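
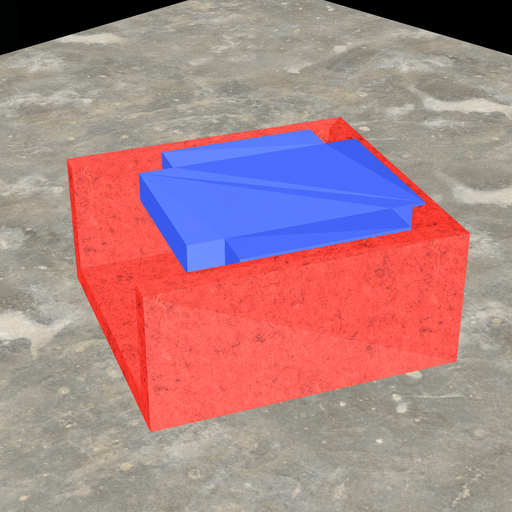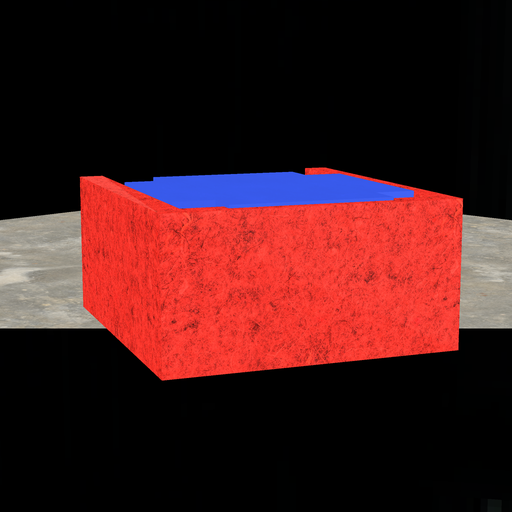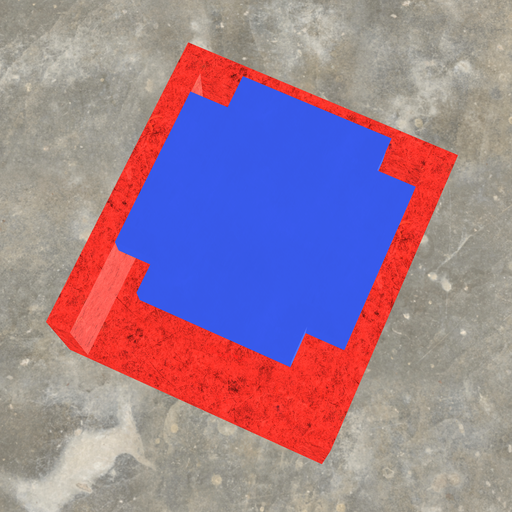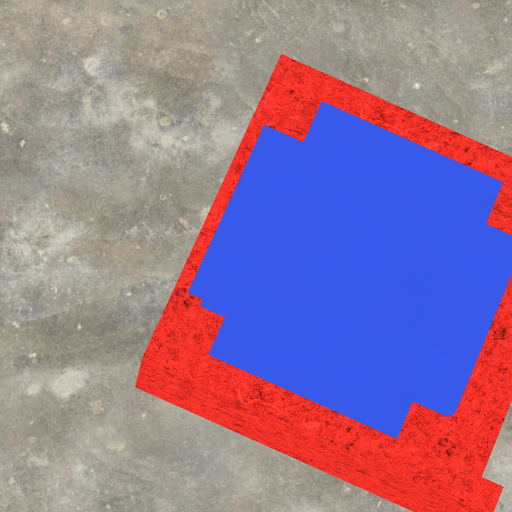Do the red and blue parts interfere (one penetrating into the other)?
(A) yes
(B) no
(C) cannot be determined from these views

(A) yes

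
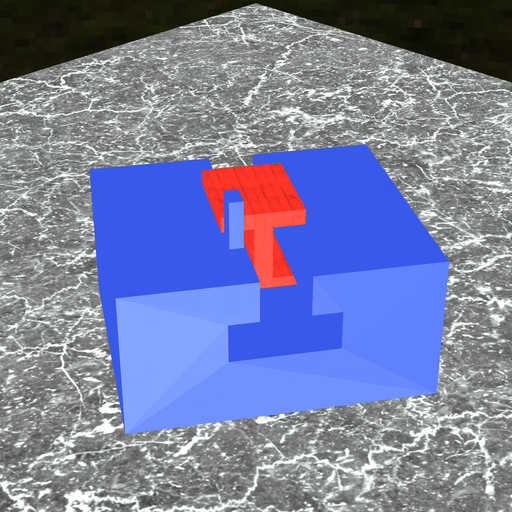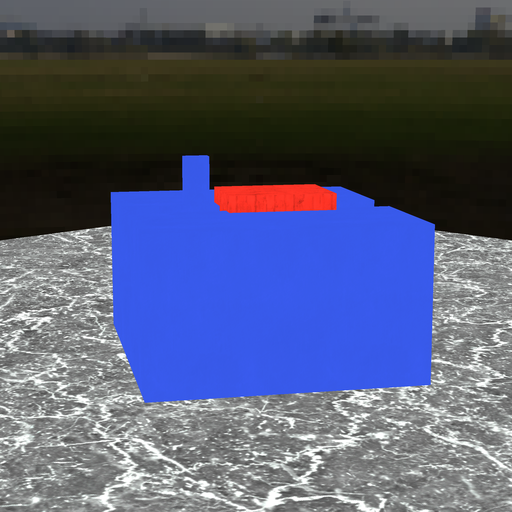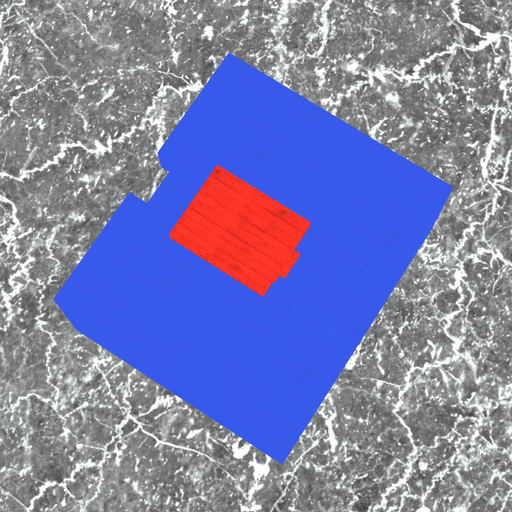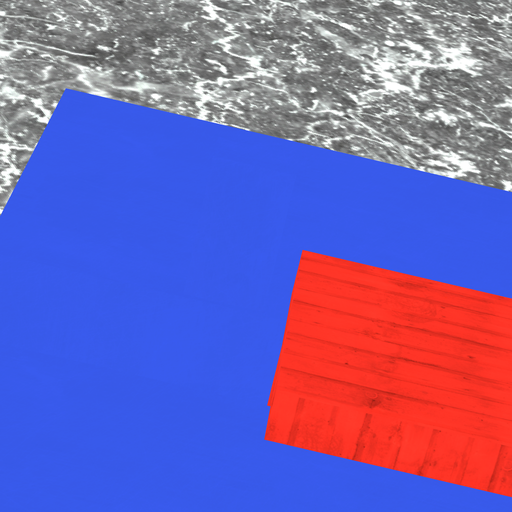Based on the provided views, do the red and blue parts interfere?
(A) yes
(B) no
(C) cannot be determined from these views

(B) no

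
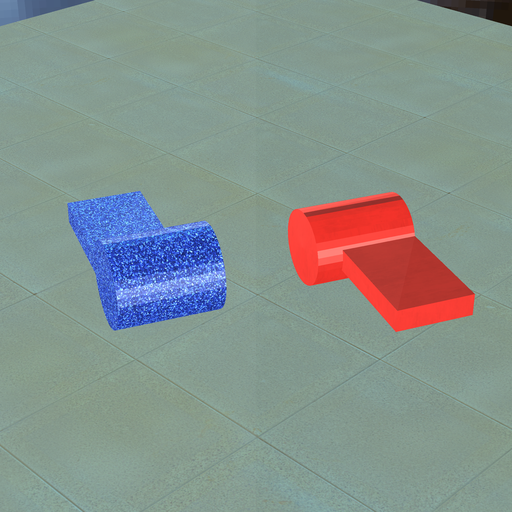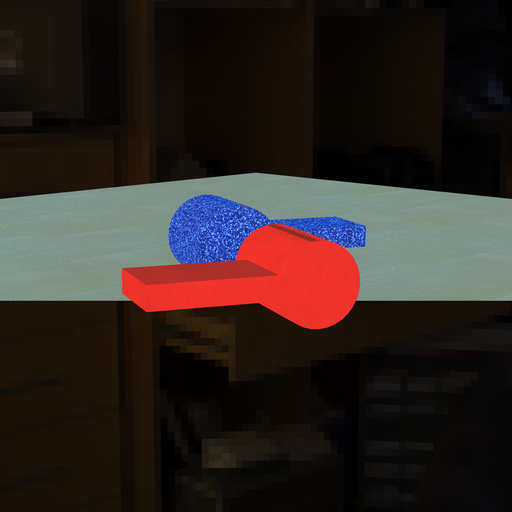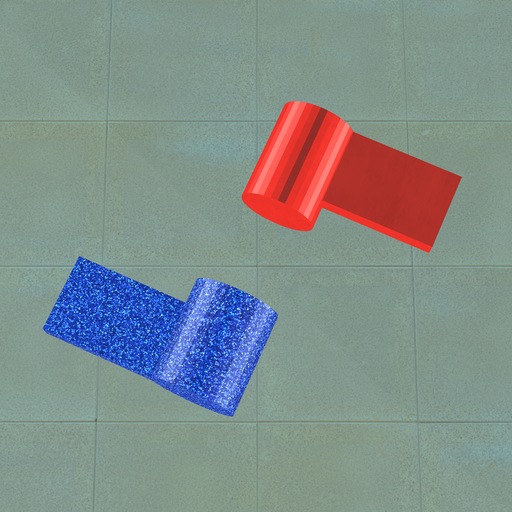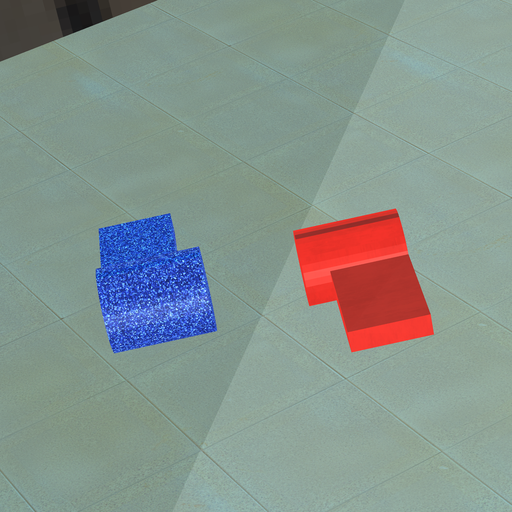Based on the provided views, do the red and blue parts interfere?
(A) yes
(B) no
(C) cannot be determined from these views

(B) no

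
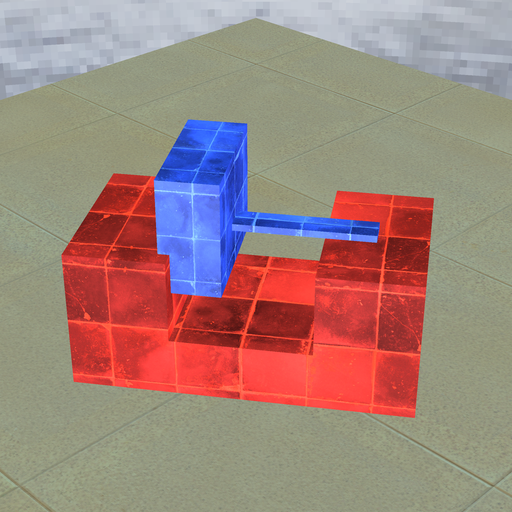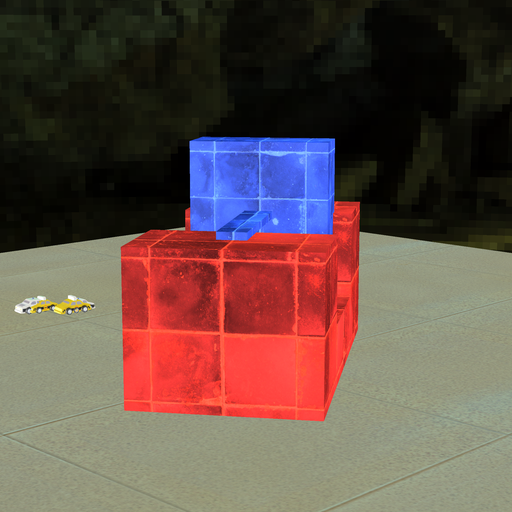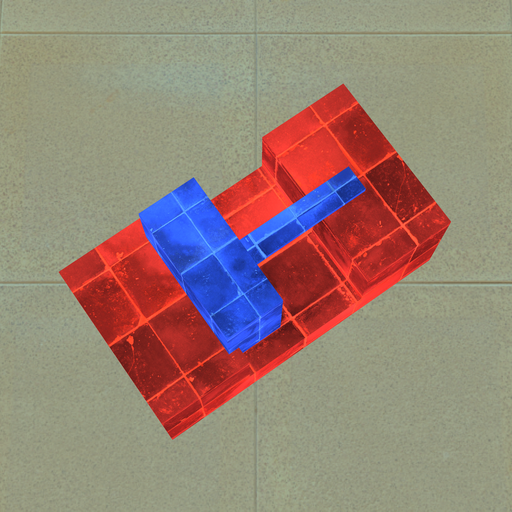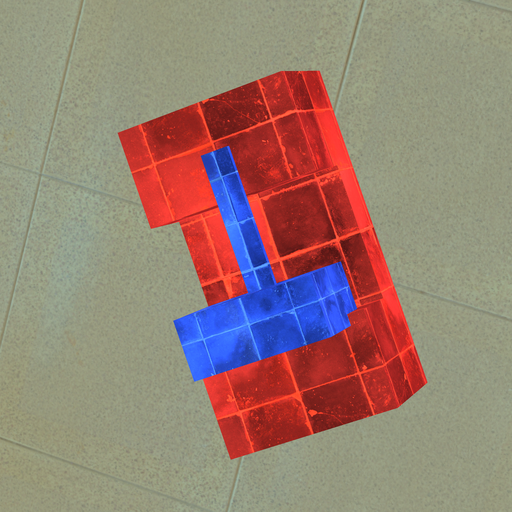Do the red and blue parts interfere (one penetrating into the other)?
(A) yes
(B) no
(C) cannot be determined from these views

(A) yes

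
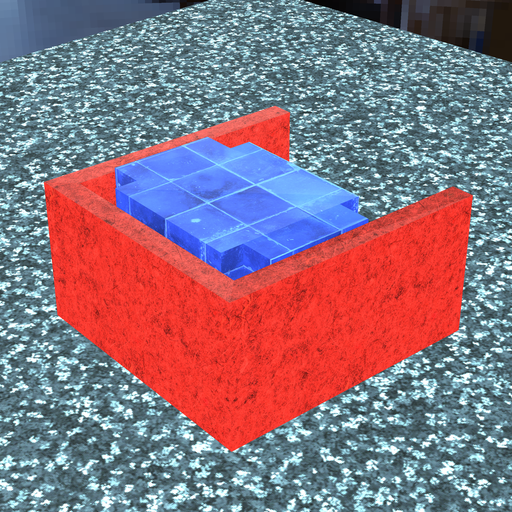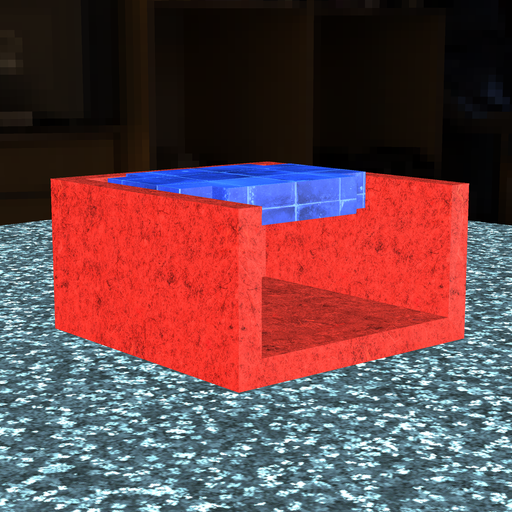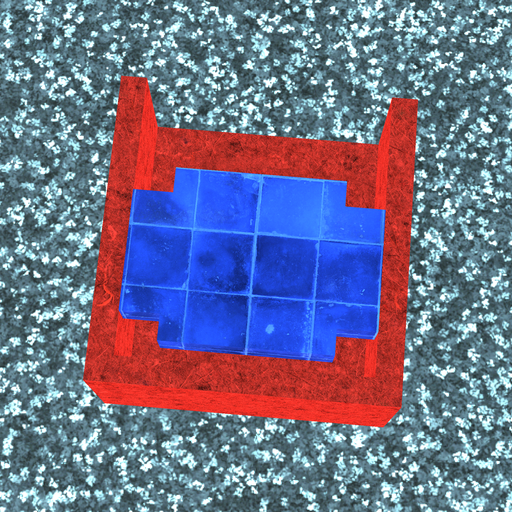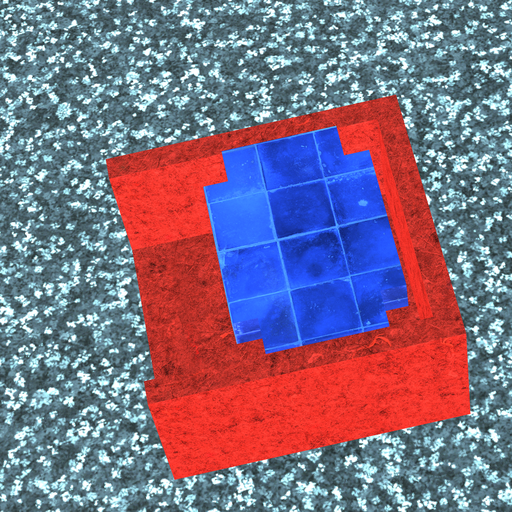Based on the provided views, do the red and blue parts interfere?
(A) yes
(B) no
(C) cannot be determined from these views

(B) no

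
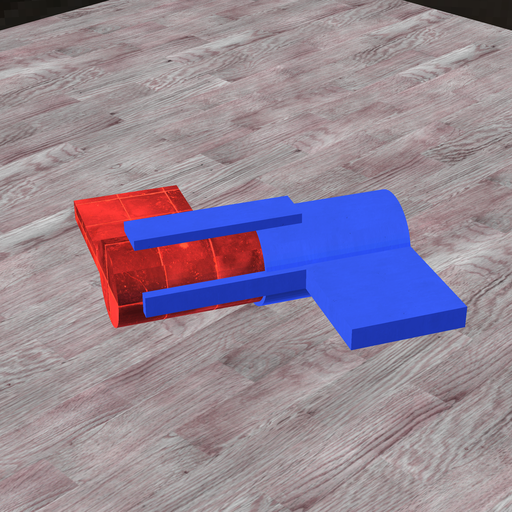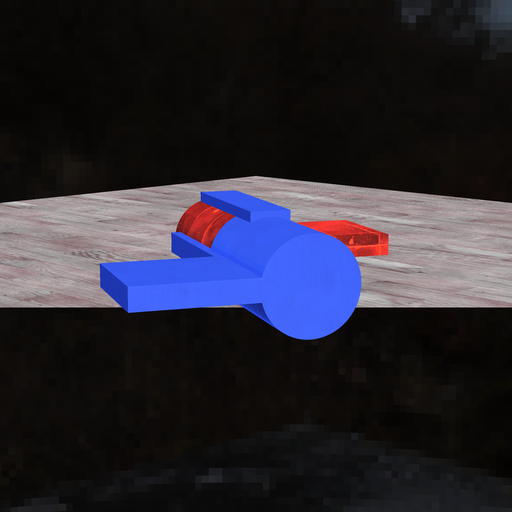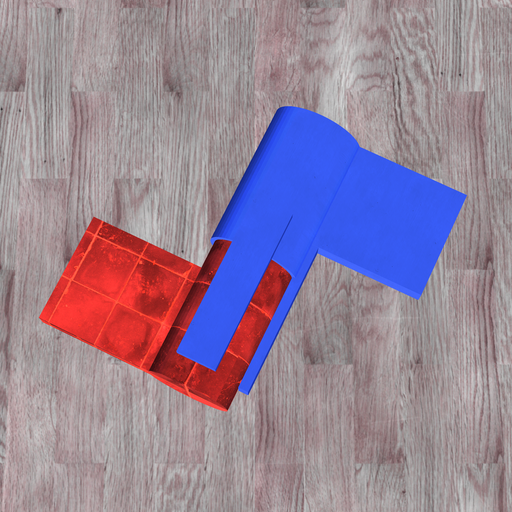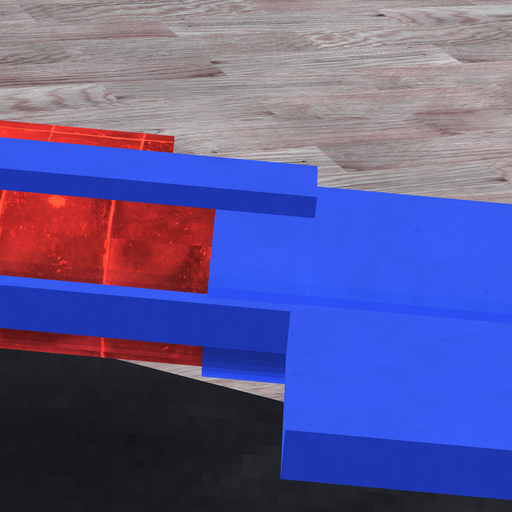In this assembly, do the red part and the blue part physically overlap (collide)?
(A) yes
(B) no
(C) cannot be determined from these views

(A) yes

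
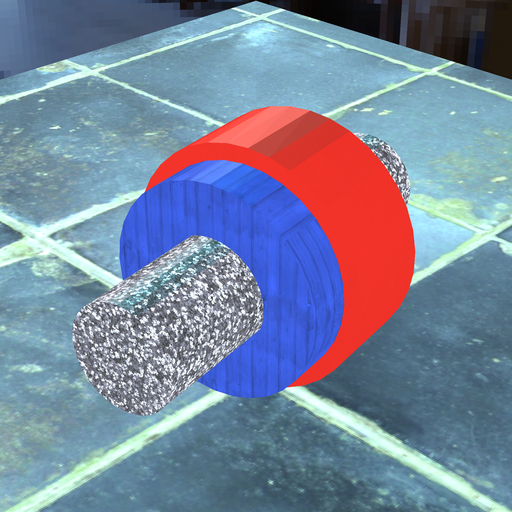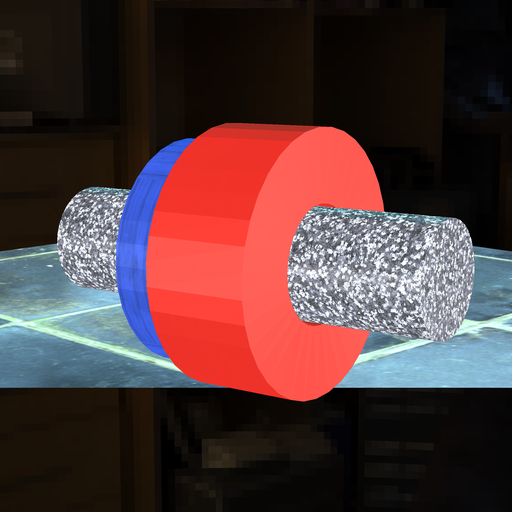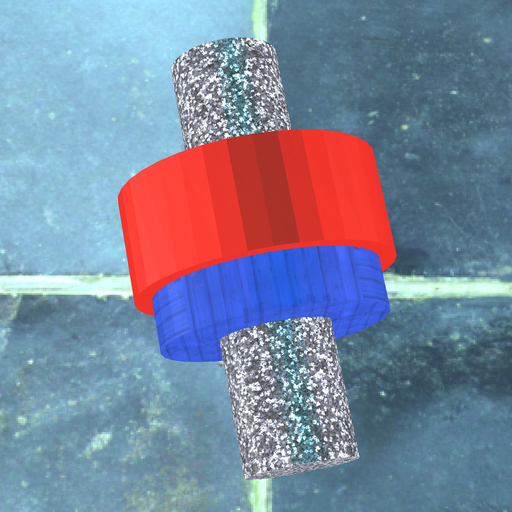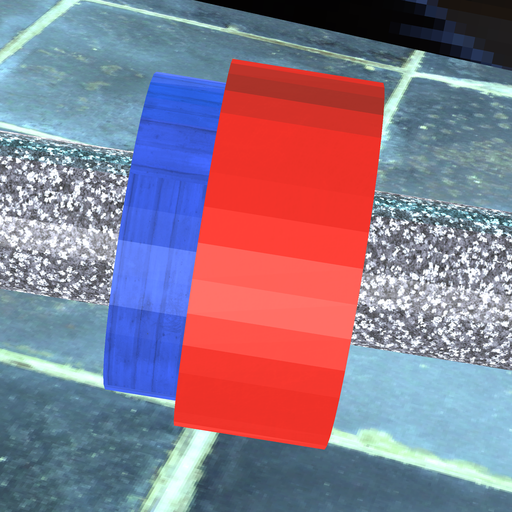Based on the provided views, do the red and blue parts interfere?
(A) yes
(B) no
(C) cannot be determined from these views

(A) yes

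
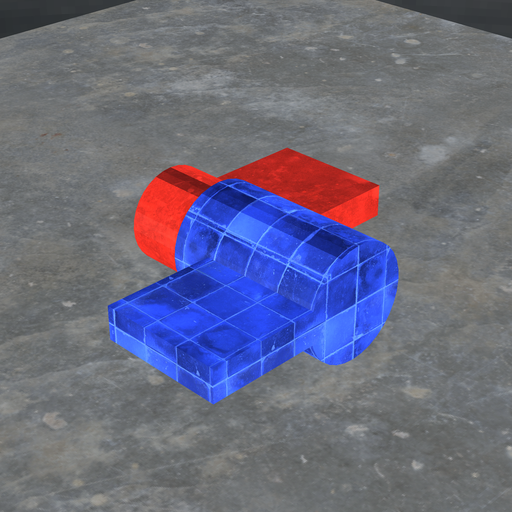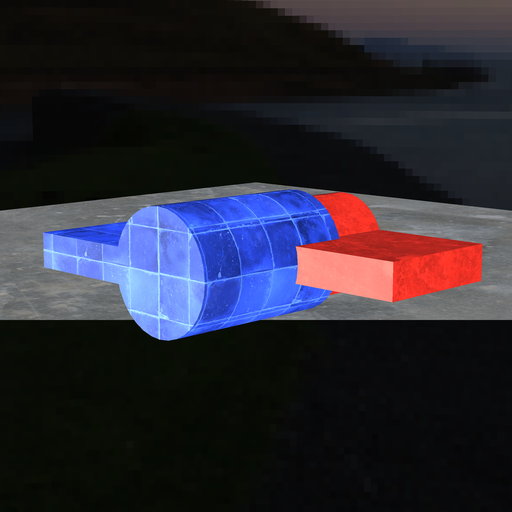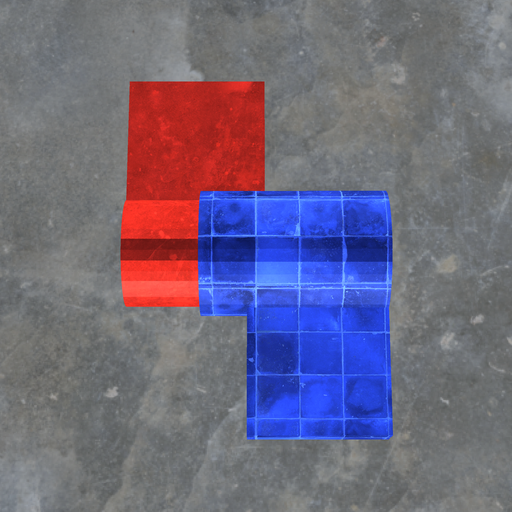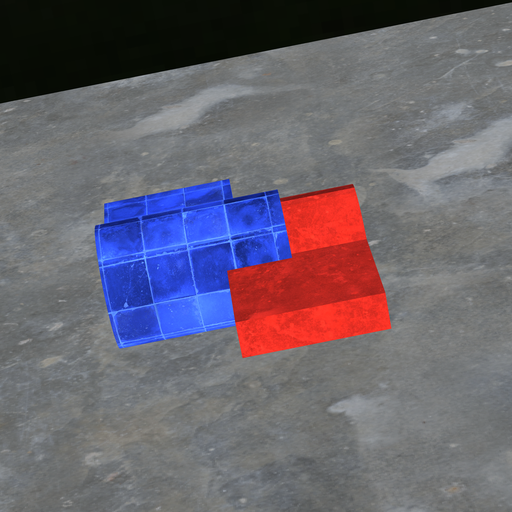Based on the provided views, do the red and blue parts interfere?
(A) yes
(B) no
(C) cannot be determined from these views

(A) yes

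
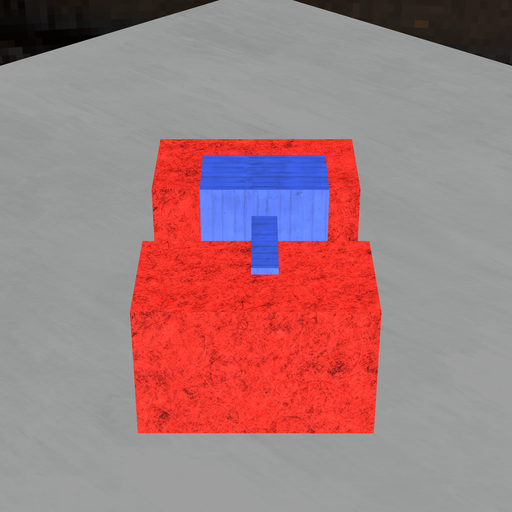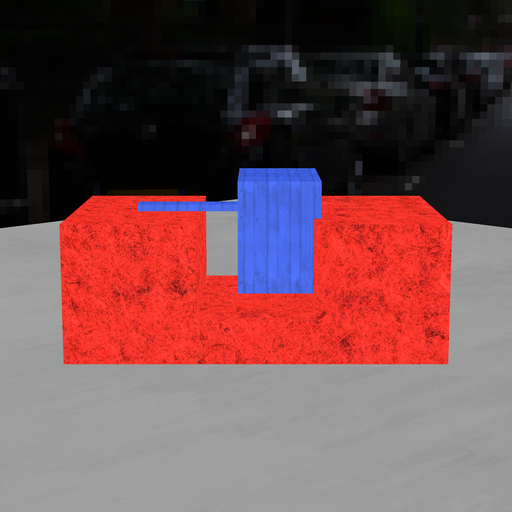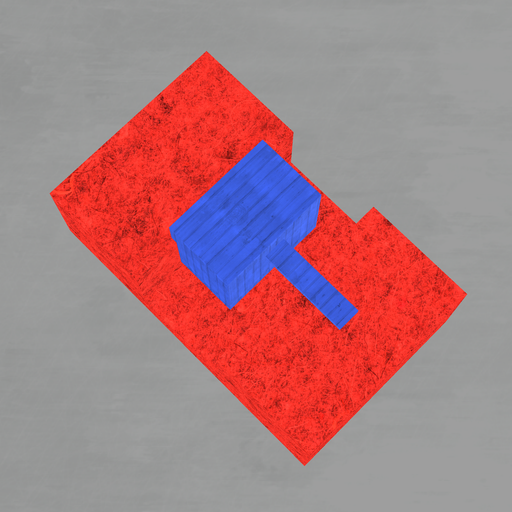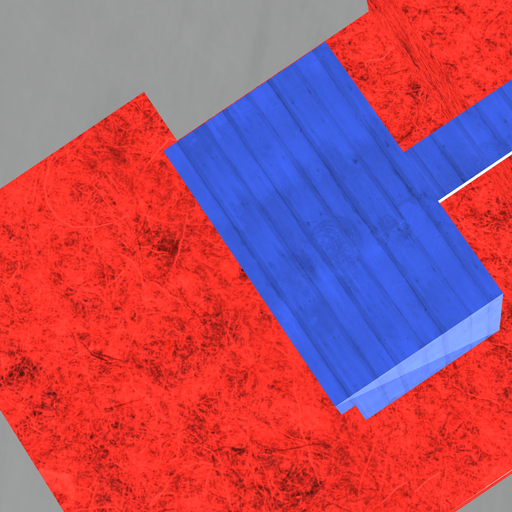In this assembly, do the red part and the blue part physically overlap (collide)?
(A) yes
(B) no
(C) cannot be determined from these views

(A) yes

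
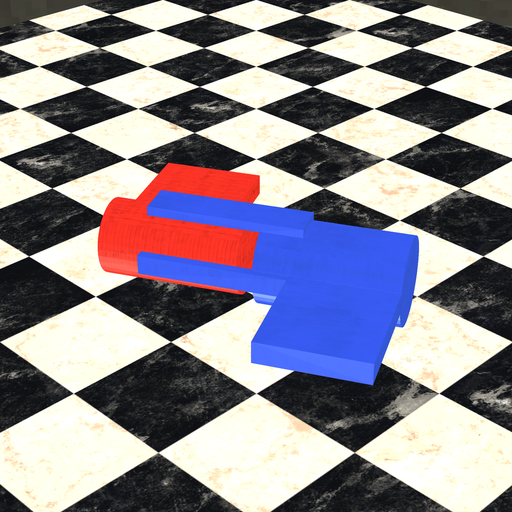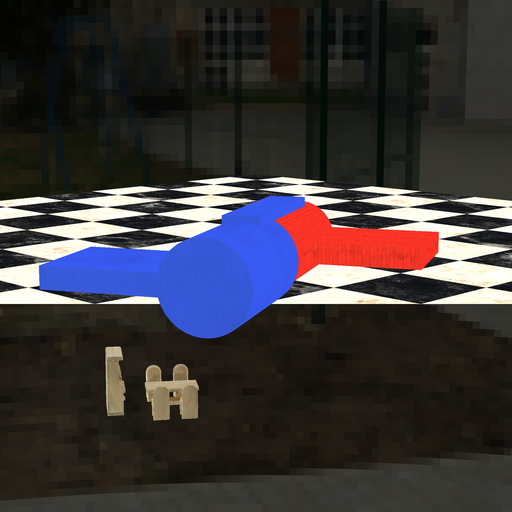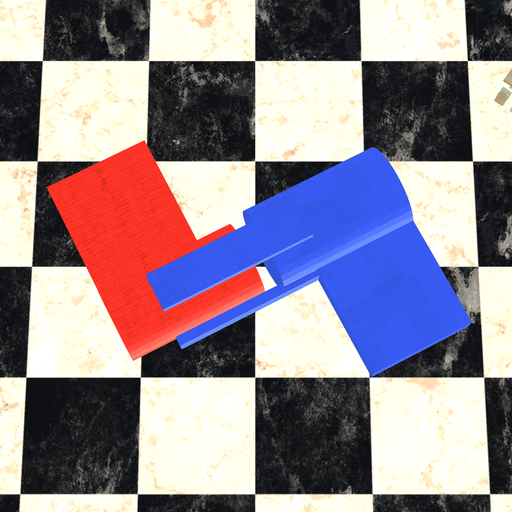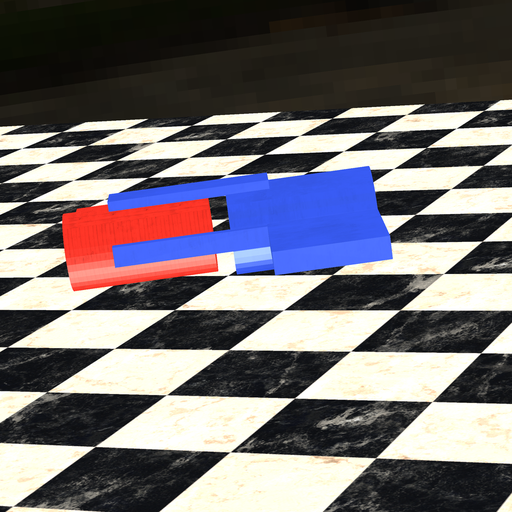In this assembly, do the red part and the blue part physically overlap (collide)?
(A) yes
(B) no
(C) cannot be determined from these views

(B) no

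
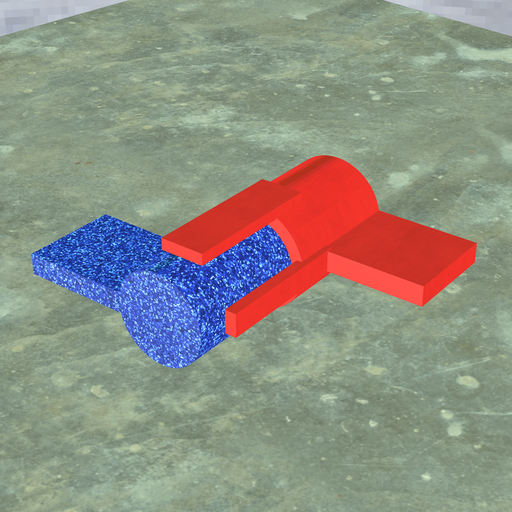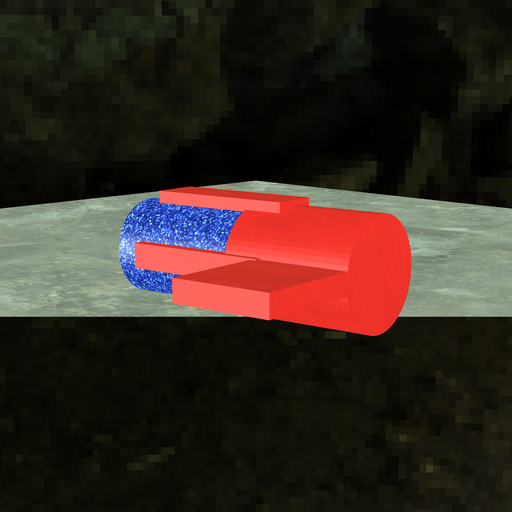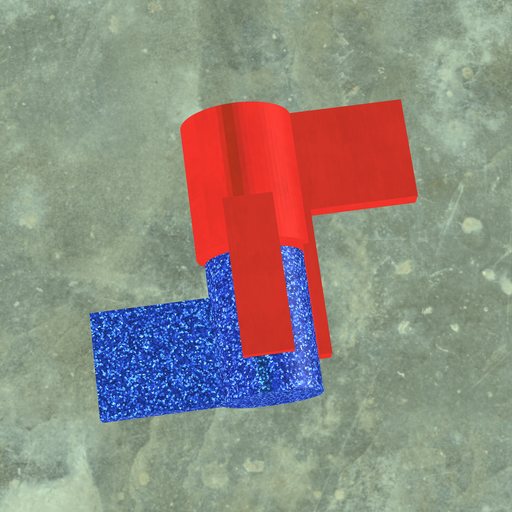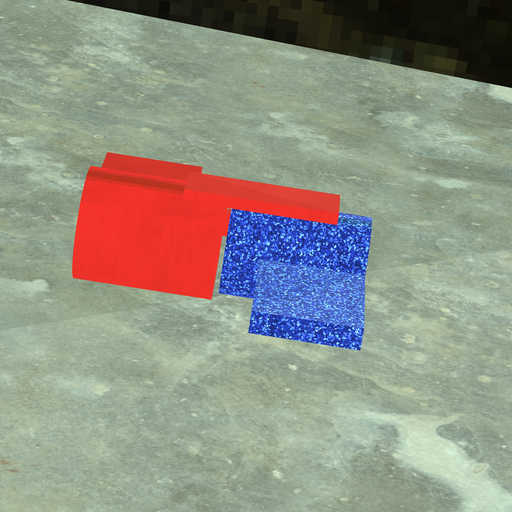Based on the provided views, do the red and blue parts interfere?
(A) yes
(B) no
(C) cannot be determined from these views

(B) no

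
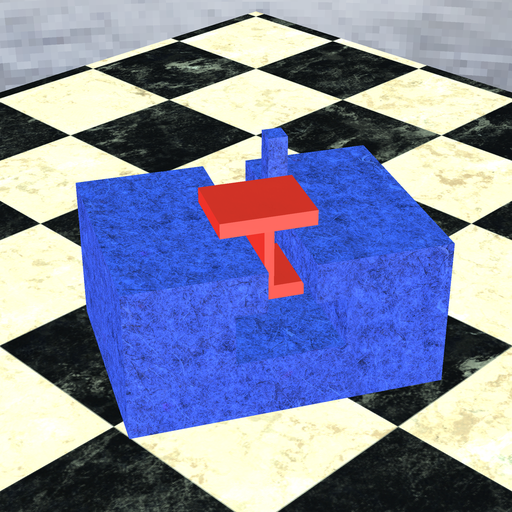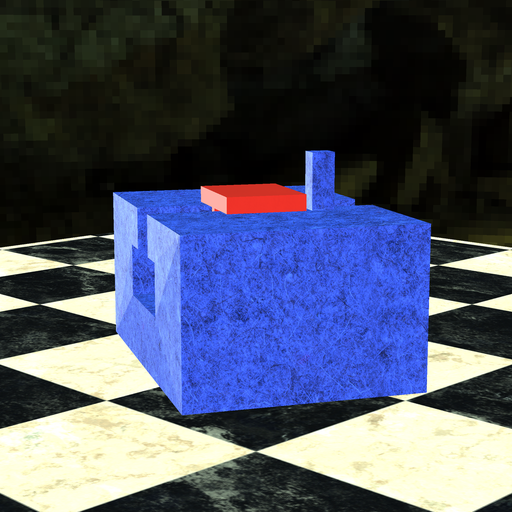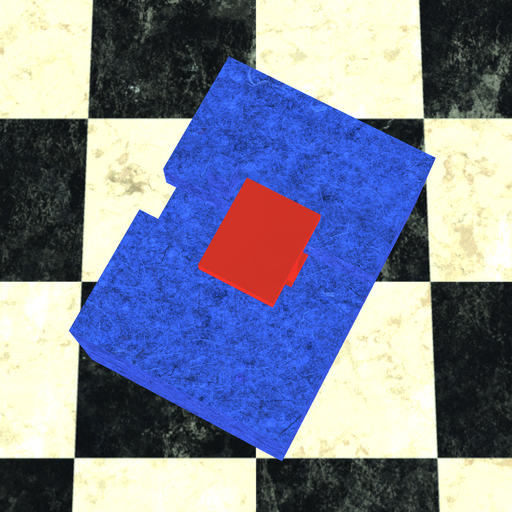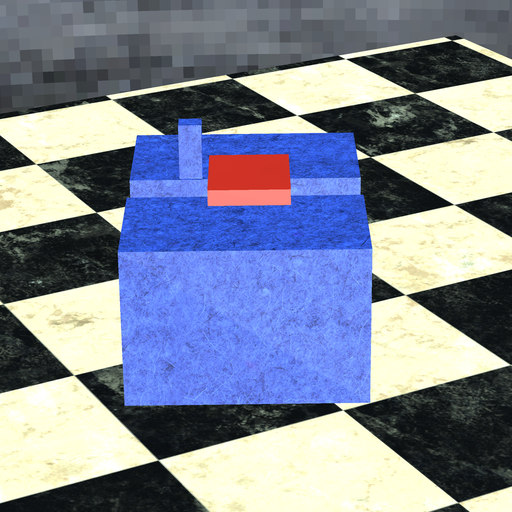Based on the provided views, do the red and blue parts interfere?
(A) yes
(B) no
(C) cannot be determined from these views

(B) no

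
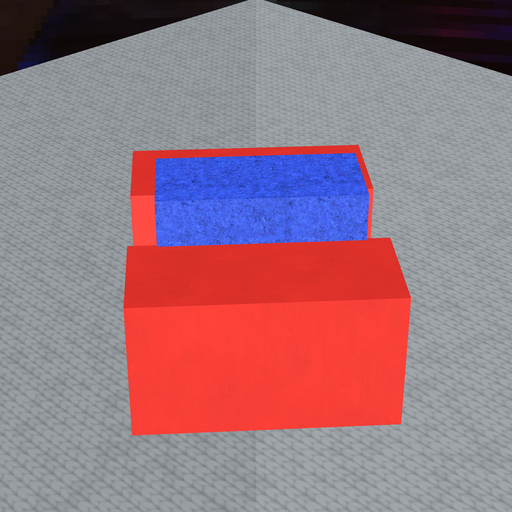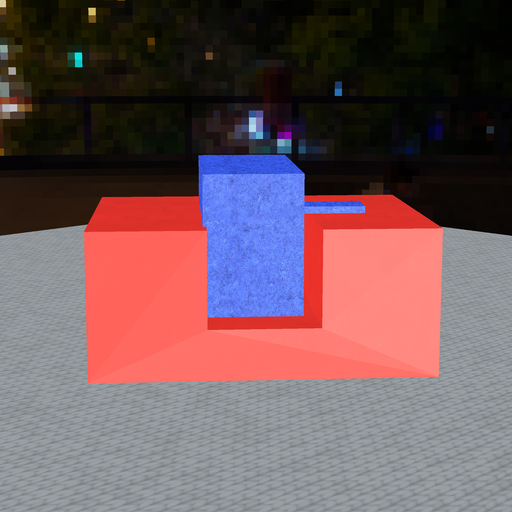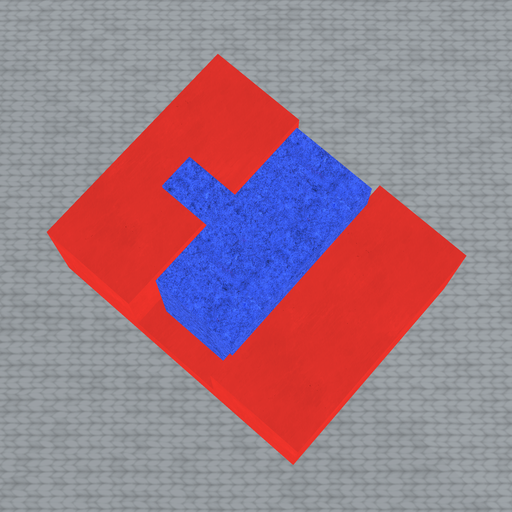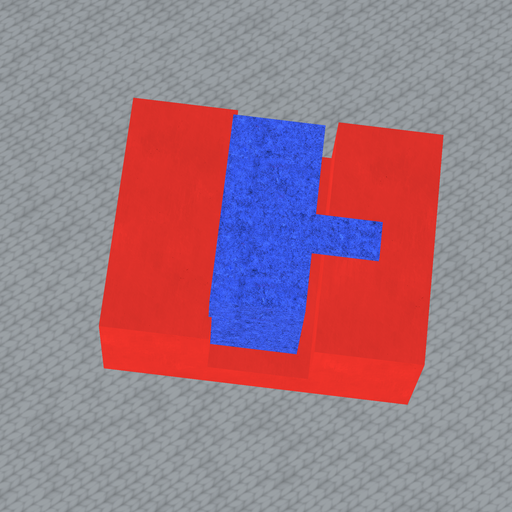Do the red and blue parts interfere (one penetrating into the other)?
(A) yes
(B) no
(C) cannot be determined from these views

(A) yes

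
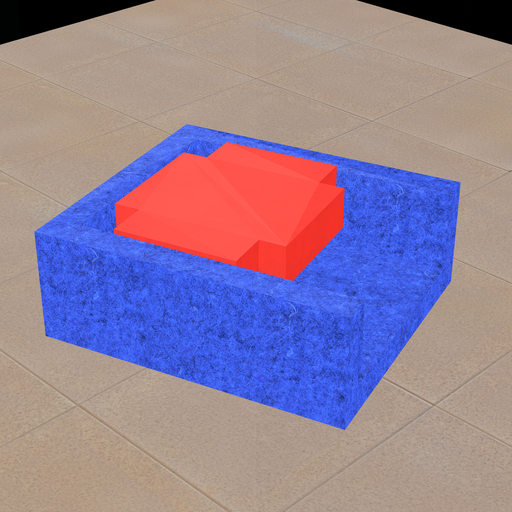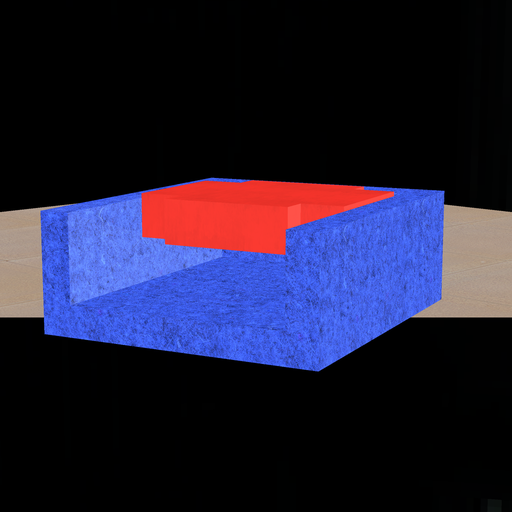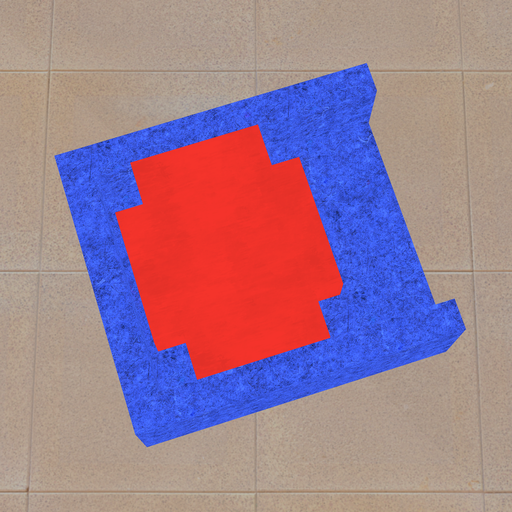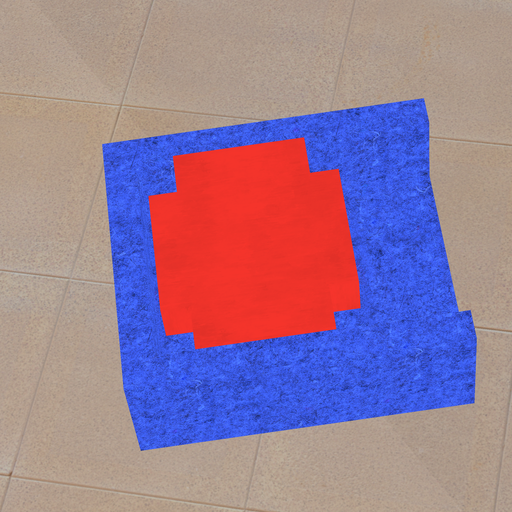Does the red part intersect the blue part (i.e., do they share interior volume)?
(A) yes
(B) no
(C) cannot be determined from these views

(B) no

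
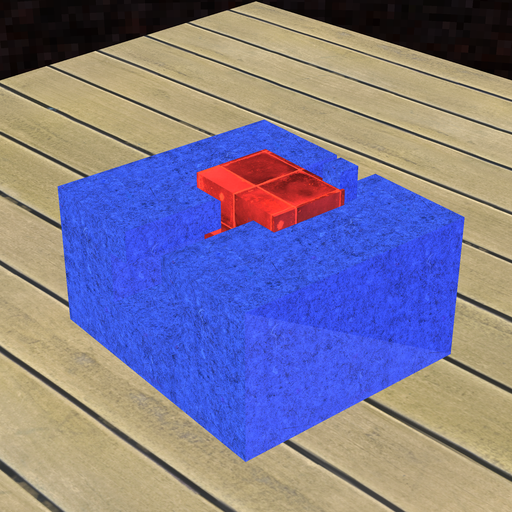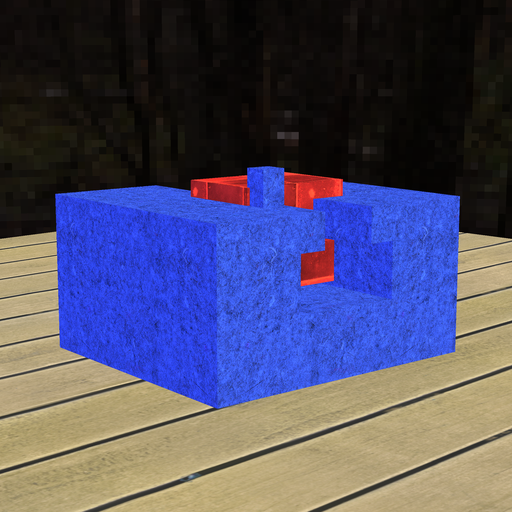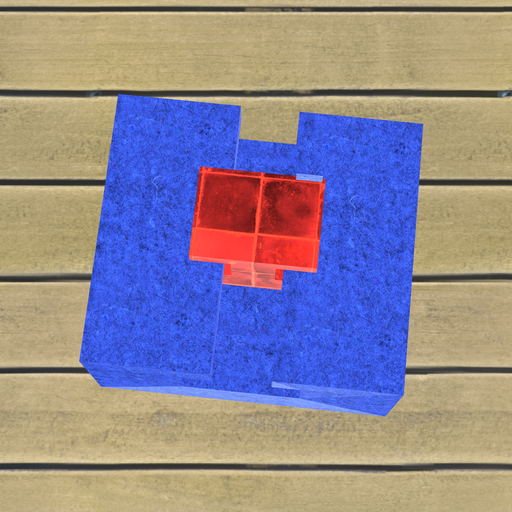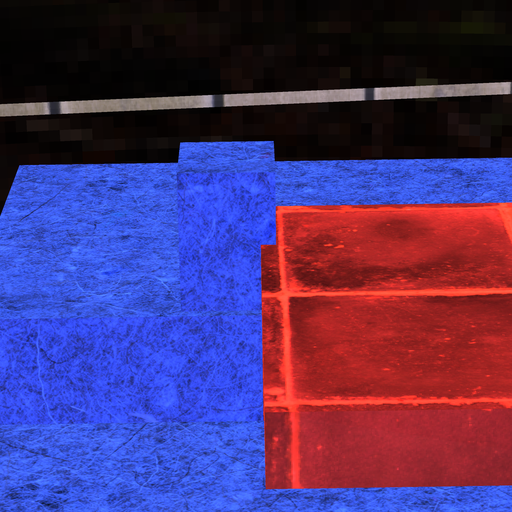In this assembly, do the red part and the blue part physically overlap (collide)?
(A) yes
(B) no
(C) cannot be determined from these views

(A) yes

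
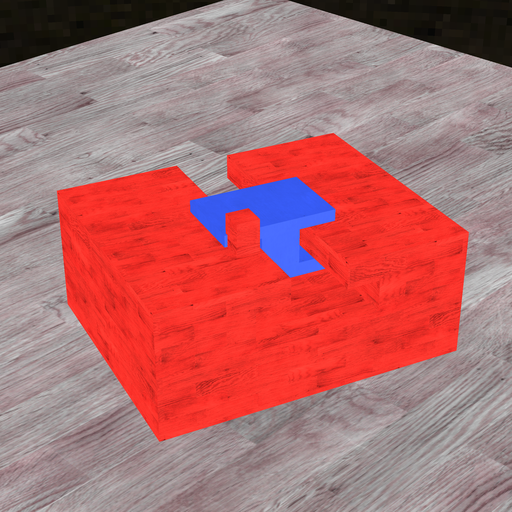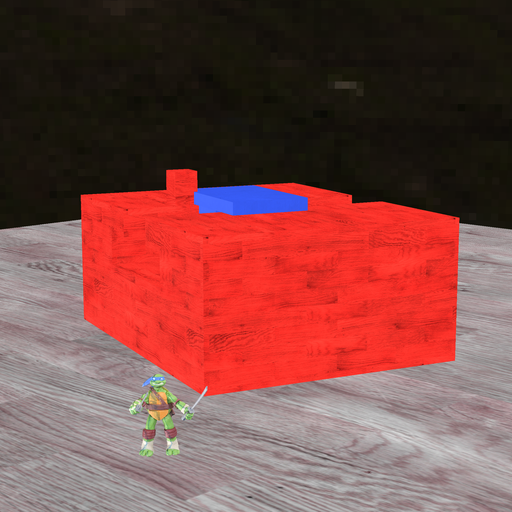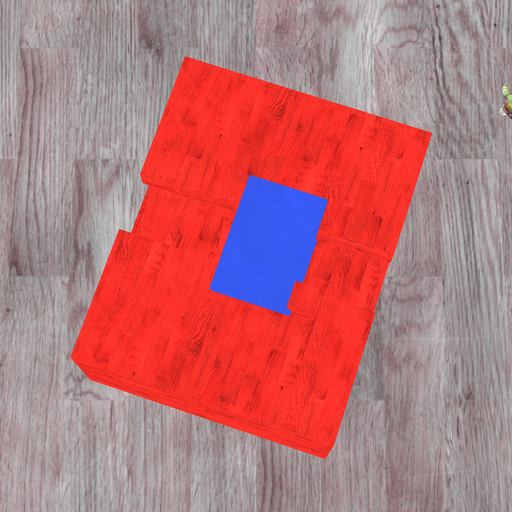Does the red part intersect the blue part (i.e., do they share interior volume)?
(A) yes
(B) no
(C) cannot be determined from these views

(A) yes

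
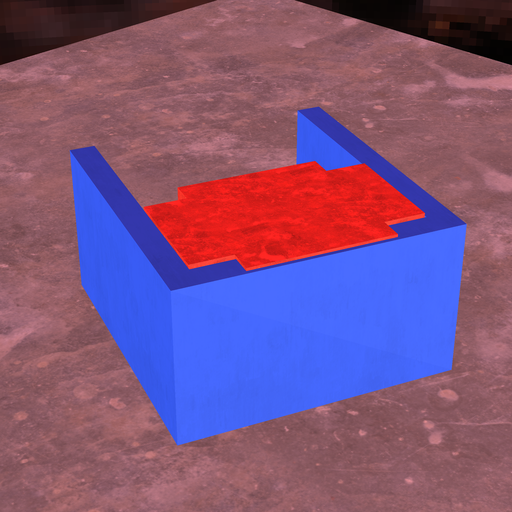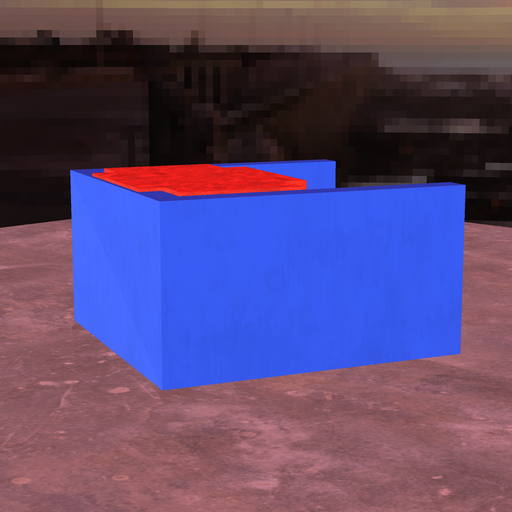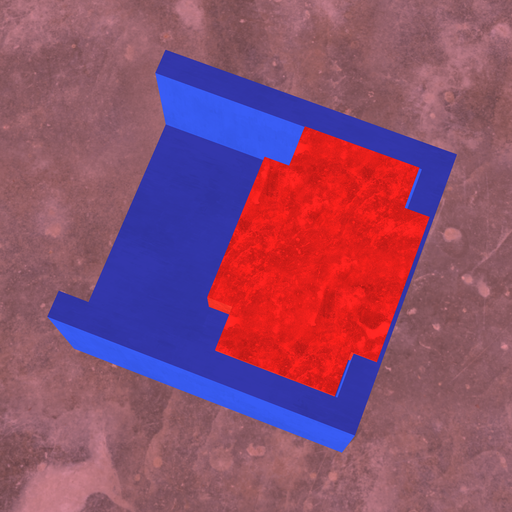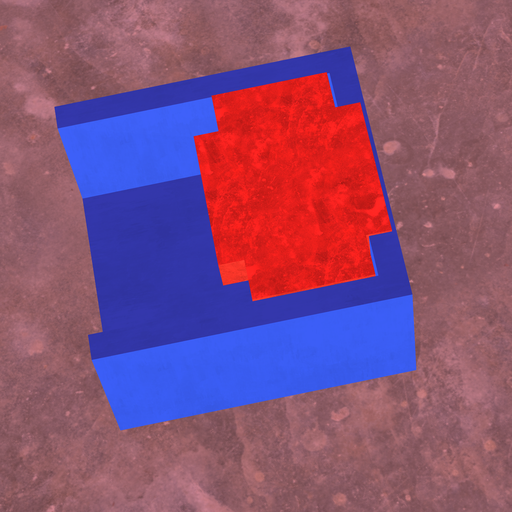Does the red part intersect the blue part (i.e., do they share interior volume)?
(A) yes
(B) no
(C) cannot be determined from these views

(A) yes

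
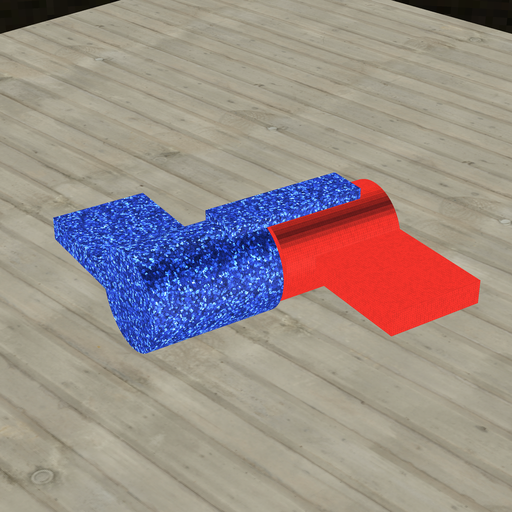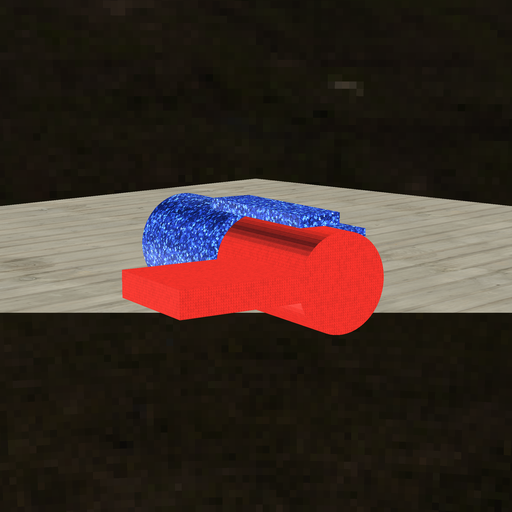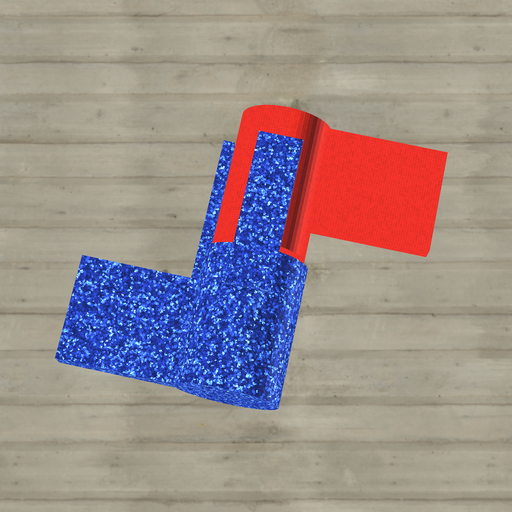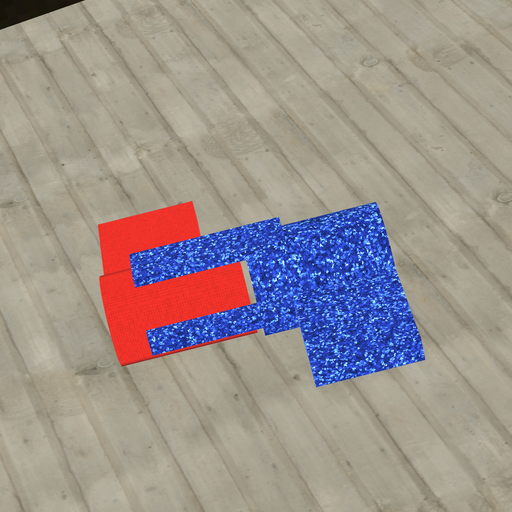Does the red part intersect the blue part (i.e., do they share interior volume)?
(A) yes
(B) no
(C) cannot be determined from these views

(B) no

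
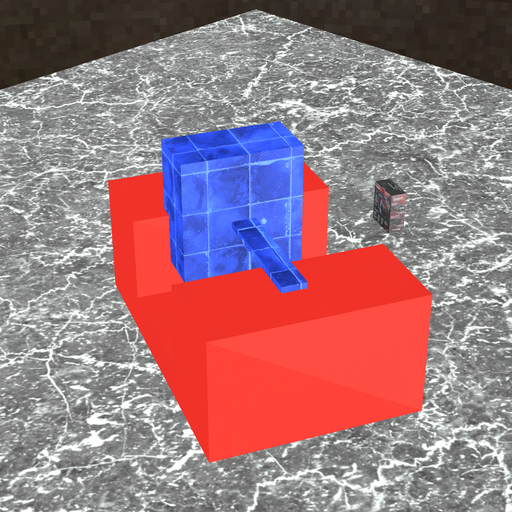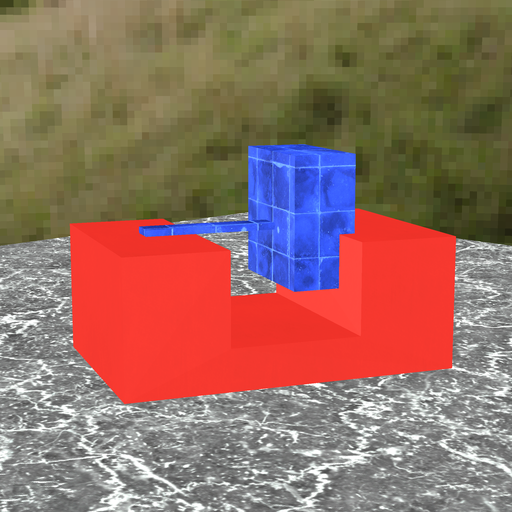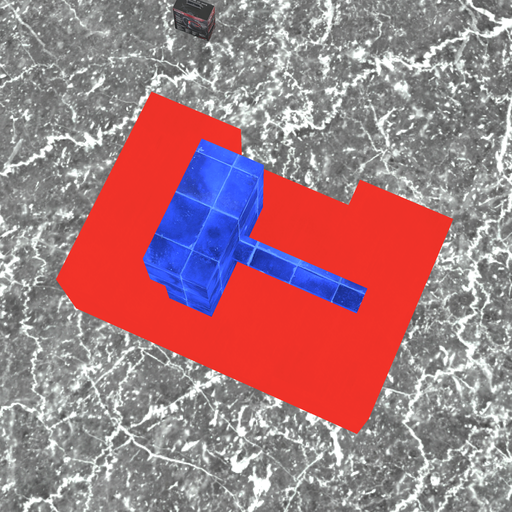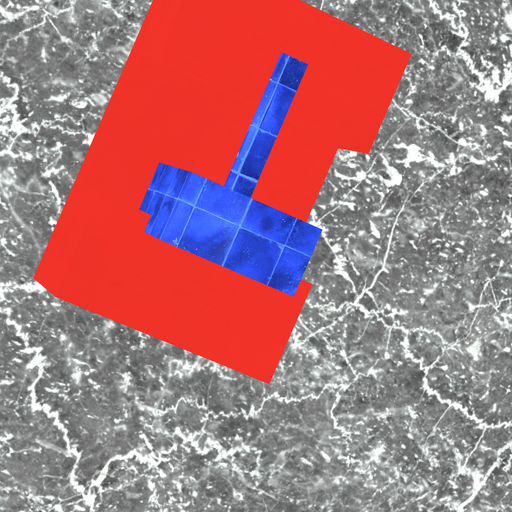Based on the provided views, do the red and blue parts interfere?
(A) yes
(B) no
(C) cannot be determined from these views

(A) yes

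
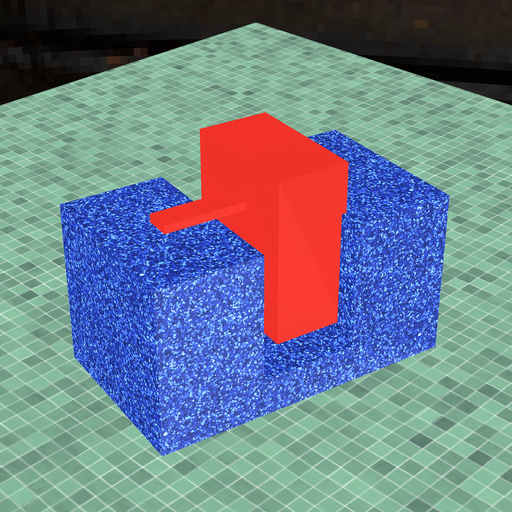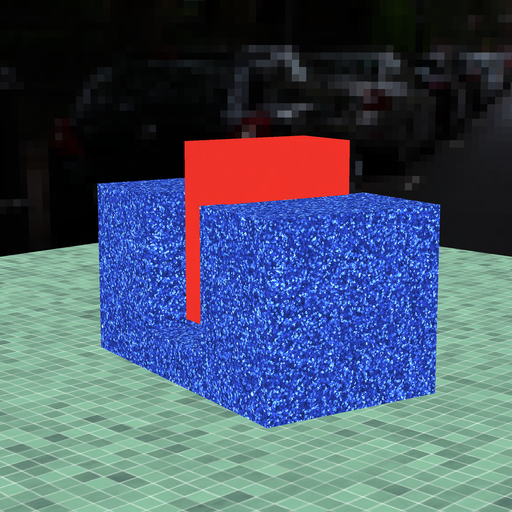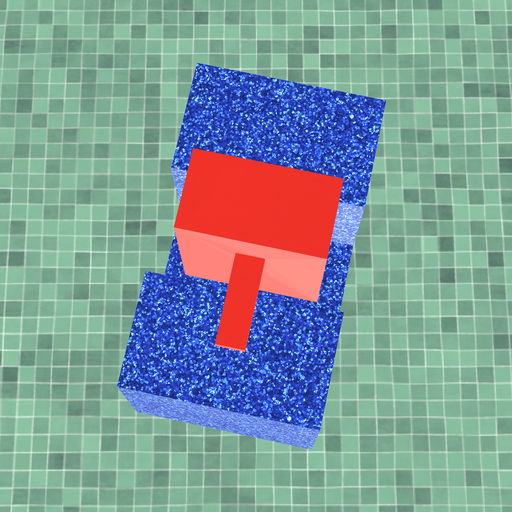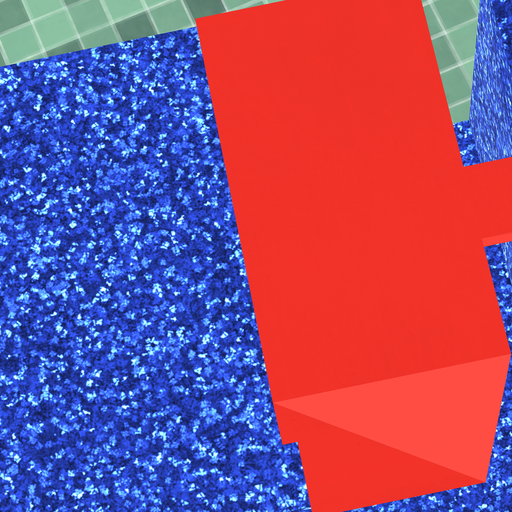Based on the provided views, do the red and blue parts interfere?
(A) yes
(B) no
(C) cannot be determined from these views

(A) yes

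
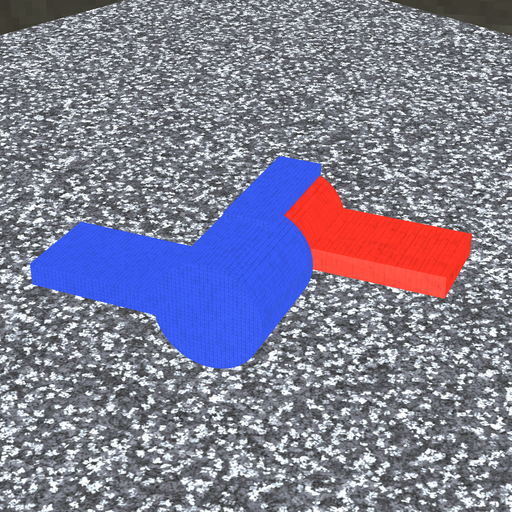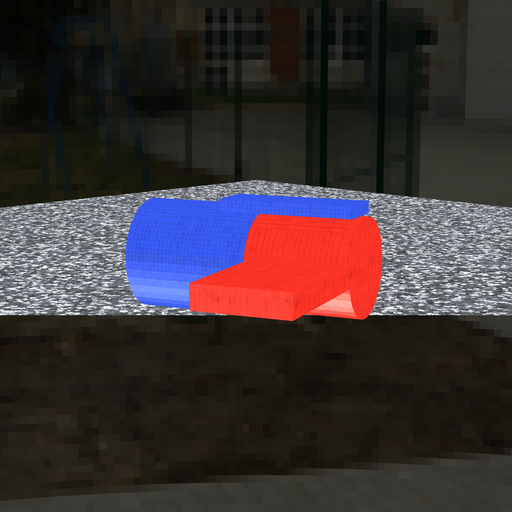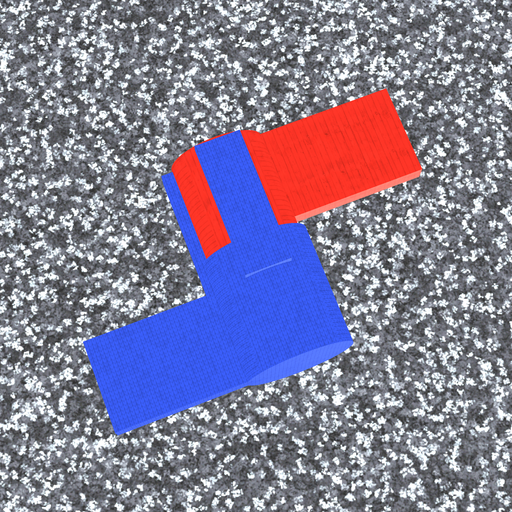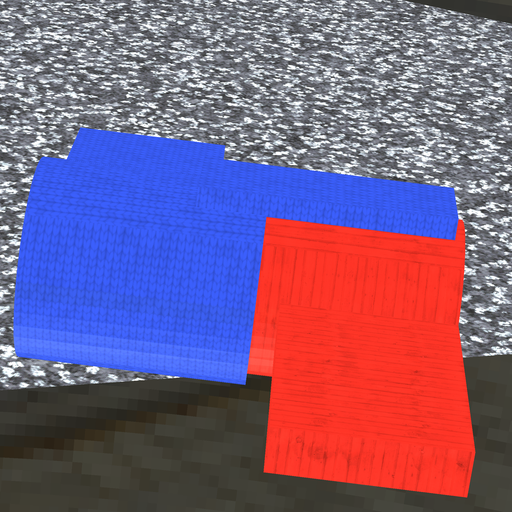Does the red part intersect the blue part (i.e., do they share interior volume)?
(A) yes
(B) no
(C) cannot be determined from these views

(A) yes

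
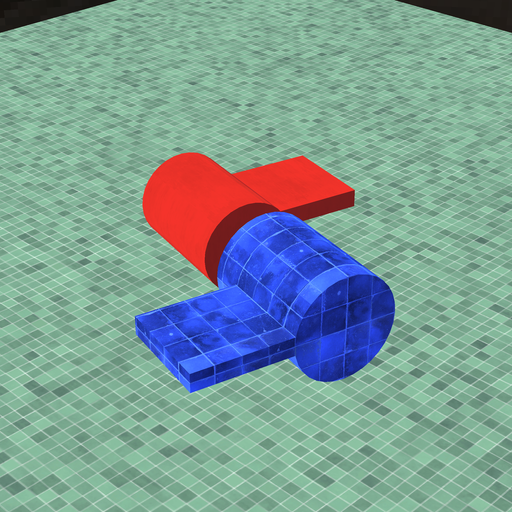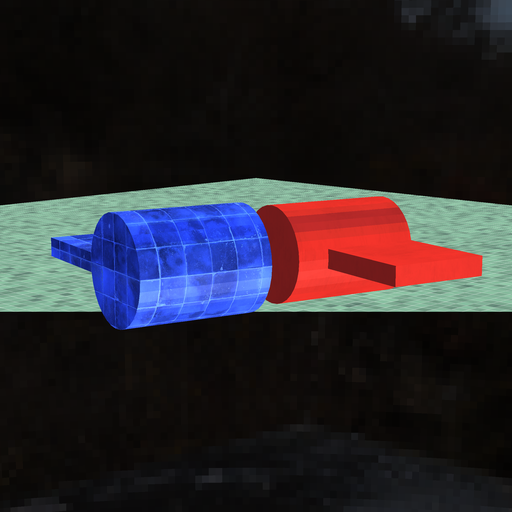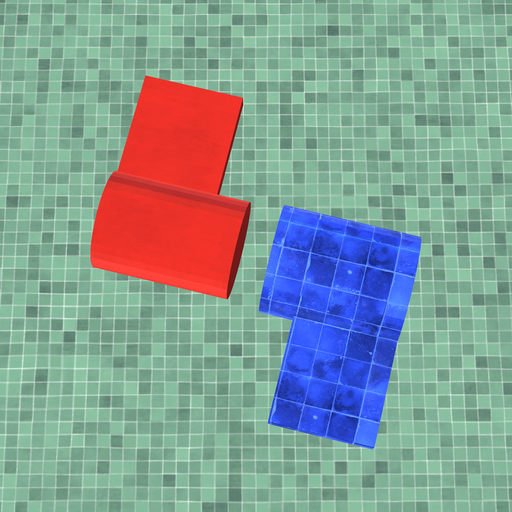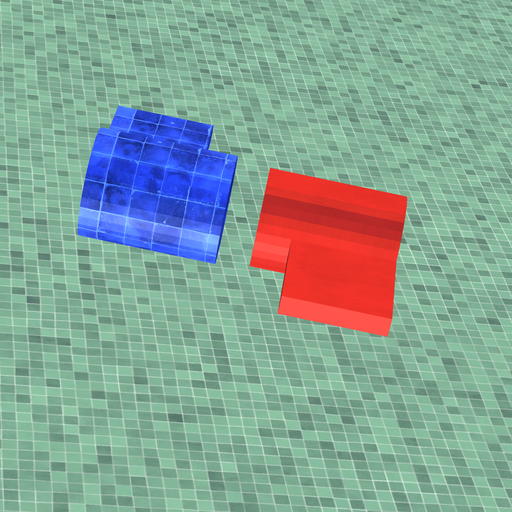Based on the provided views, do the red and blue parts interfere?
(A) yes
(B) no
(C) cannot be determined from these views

(B) no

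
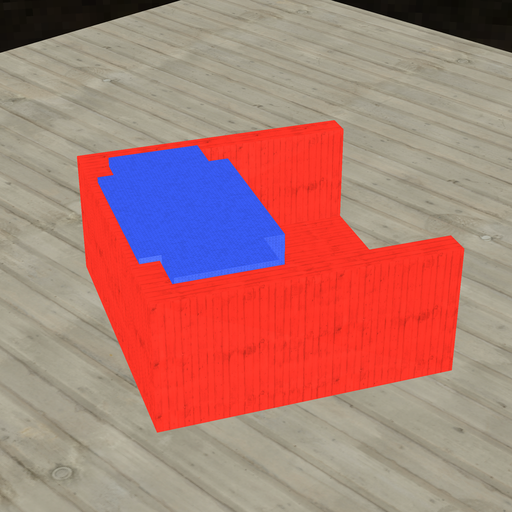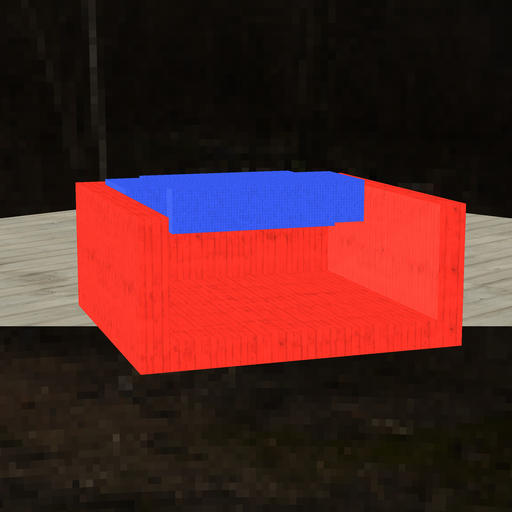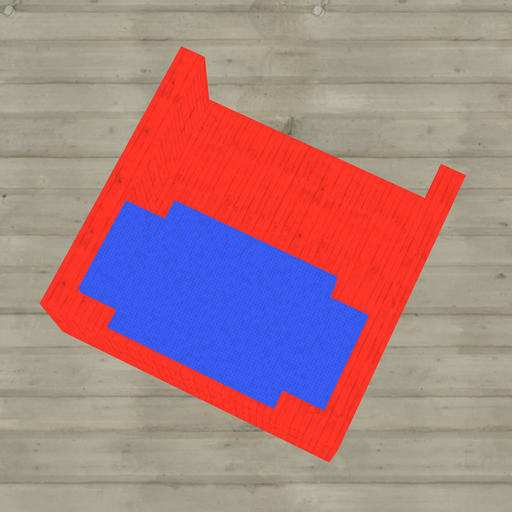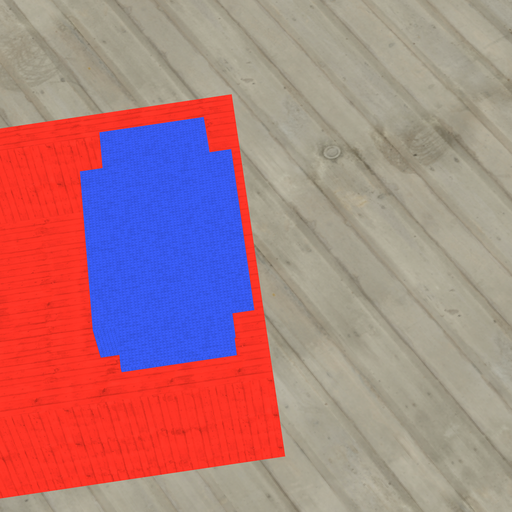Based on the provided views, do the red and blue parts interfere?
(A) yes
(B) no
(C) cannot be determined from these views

(A) yes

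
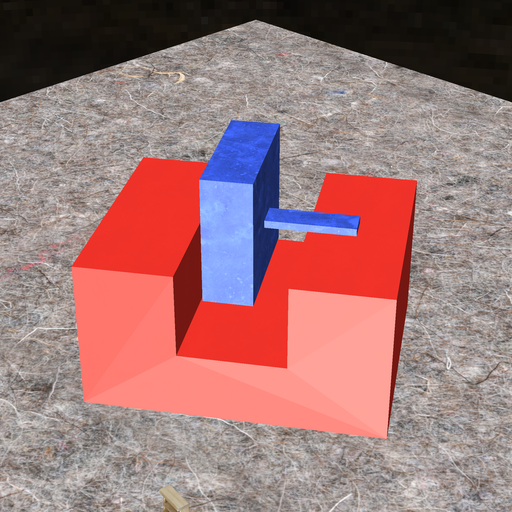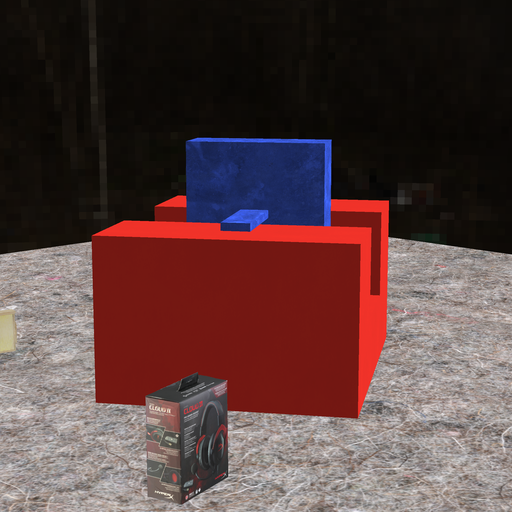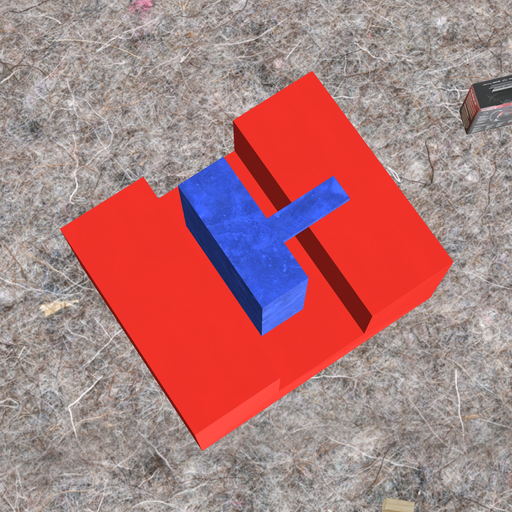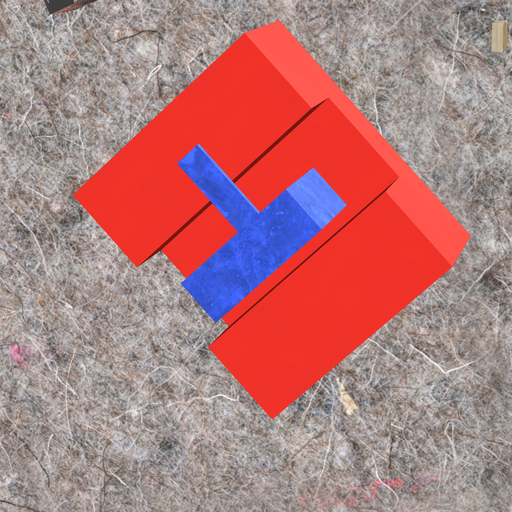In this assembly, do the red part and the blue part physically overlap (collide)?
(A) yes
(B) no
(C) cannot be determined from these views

(B) no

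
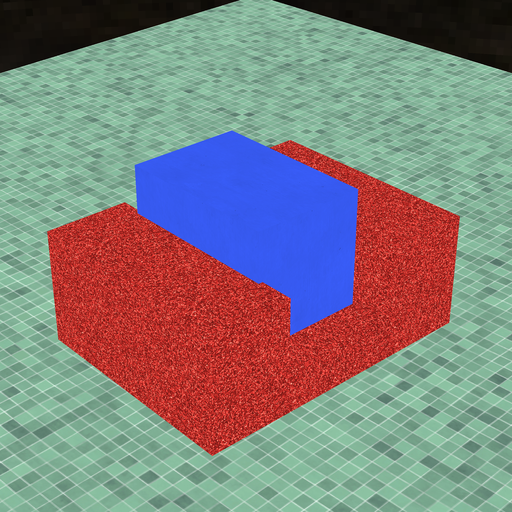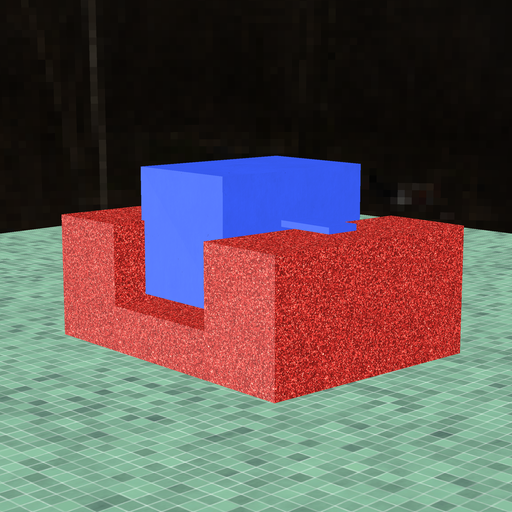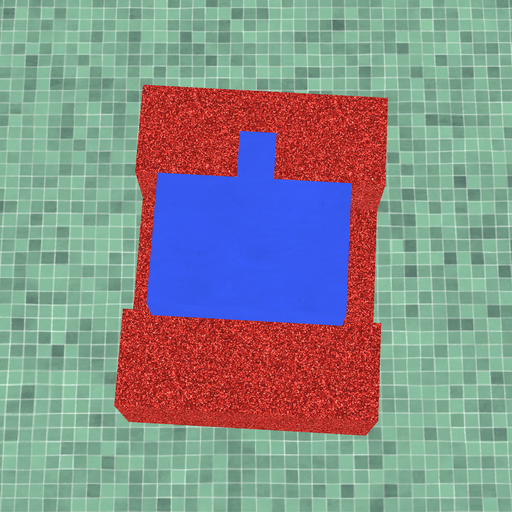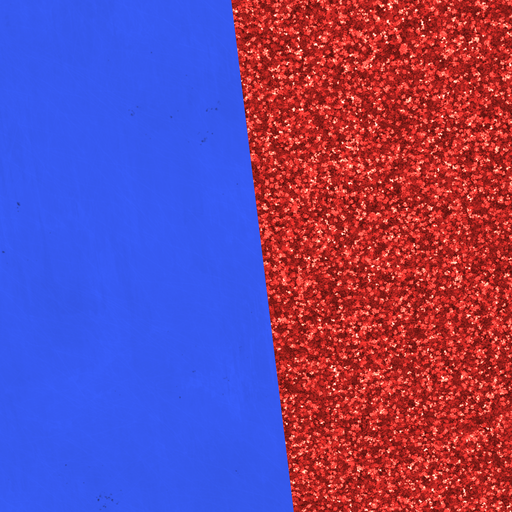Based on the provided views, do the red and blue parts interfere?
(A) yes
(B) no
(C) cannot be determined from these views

(A) yes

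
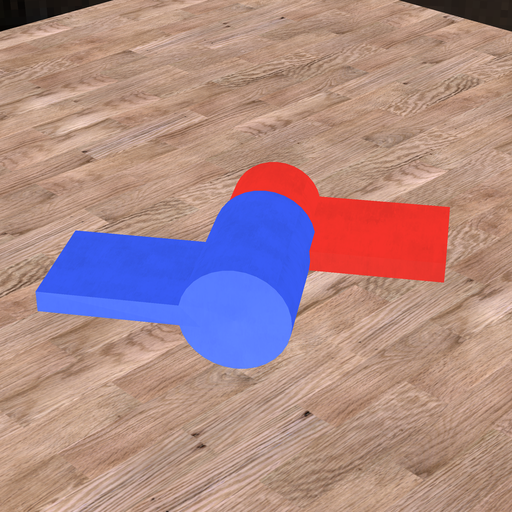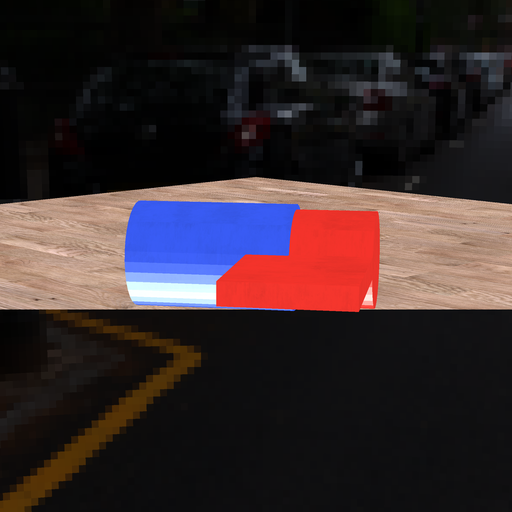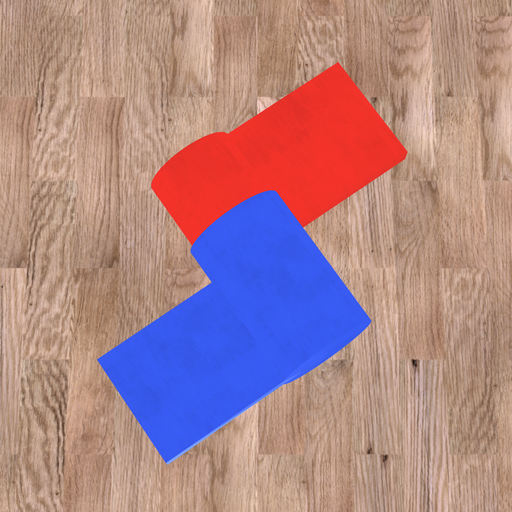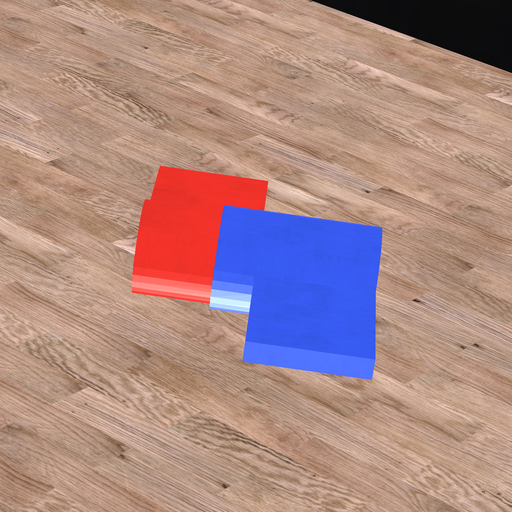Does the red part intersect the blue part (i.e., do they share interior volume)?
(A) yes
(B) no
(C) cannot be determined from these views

(A) yes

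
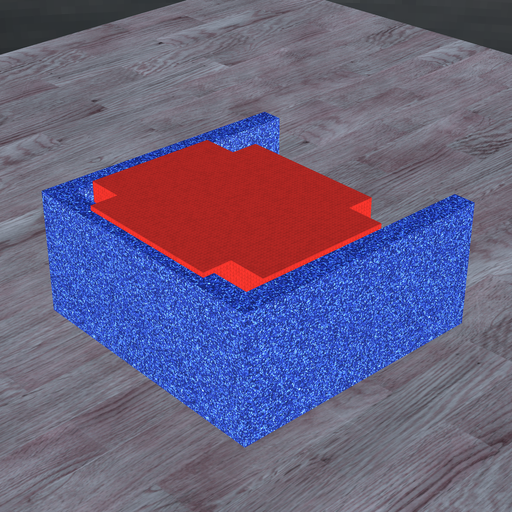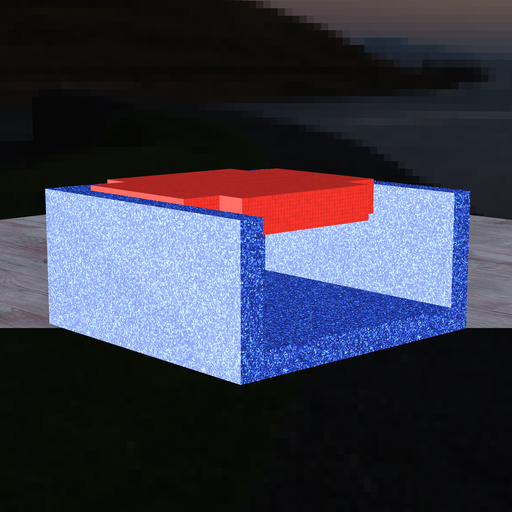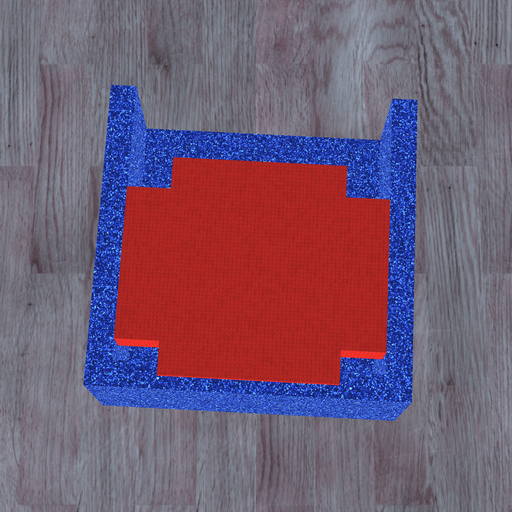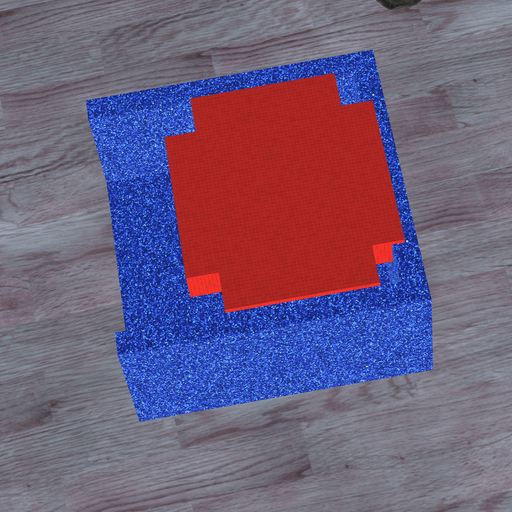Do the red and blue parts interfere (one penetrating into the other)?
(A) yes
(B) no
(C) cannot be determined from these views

(A) yes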